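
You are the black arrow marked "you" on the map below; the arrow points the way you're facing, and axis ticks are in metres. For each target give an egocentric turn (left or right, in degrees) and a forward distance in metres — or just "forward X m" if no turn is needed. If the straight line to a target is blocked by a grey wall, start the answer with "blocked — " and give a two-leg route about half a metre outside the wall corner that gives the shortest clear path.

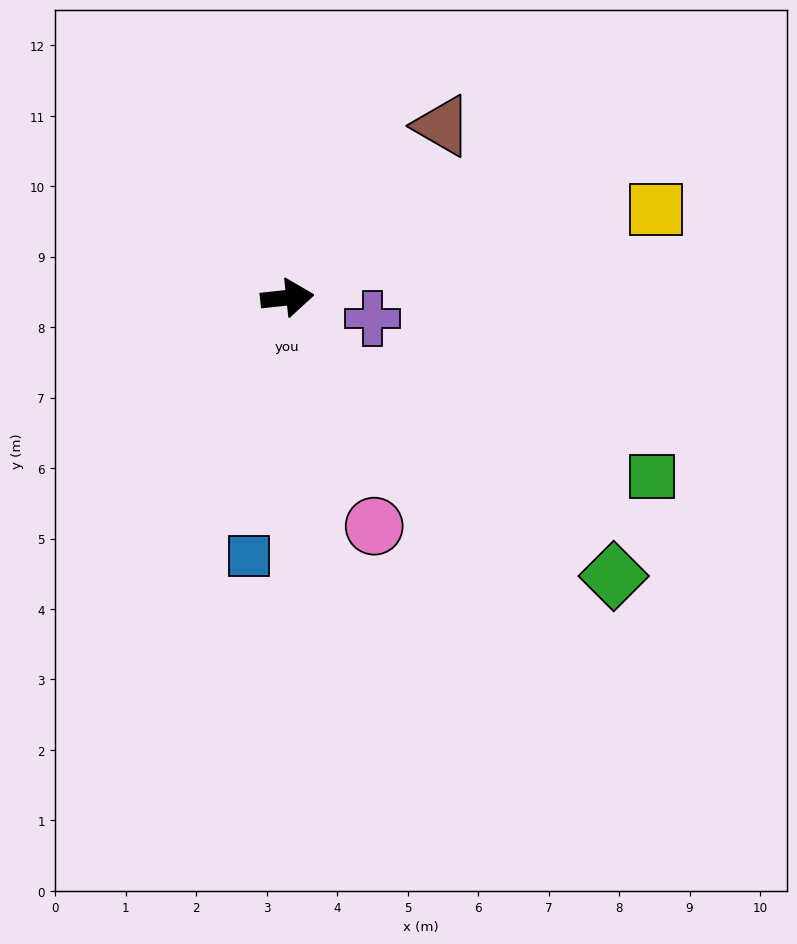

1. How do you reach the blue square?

turn right 105°, forward 3.7 m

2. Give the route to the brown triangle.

turn left 42°, forward 3.3 m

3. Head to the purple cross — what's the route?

turn right 20°, forward 1.2 m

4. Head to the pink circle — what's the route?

turn right 75°, forward 3.5 m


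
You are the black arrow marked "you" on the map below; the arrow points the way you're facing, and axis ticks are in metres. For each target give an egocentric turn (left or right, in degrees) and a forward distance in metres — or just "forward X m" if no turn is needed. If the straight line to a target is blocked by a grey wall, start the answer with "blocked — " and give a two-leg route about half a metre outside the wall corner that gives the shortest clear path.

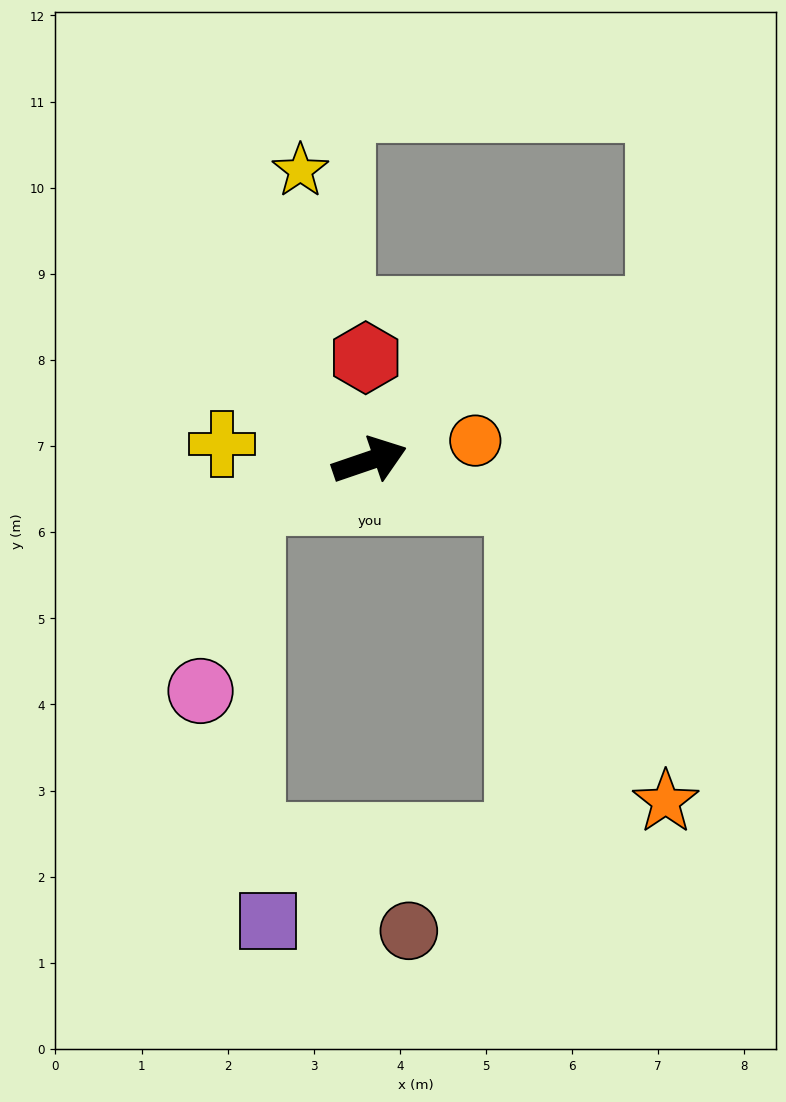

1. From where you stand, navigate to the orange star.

blocked — turn right 33°, forward 1.8 m, then turn right 50°, forward 3.9 m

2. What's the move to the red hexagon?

turn left 73°, forward 1.2 m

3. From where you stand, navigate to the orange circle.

turn right 8°, forward 1.2 m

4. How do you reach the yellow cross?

turn left 155°, forward 1.7 m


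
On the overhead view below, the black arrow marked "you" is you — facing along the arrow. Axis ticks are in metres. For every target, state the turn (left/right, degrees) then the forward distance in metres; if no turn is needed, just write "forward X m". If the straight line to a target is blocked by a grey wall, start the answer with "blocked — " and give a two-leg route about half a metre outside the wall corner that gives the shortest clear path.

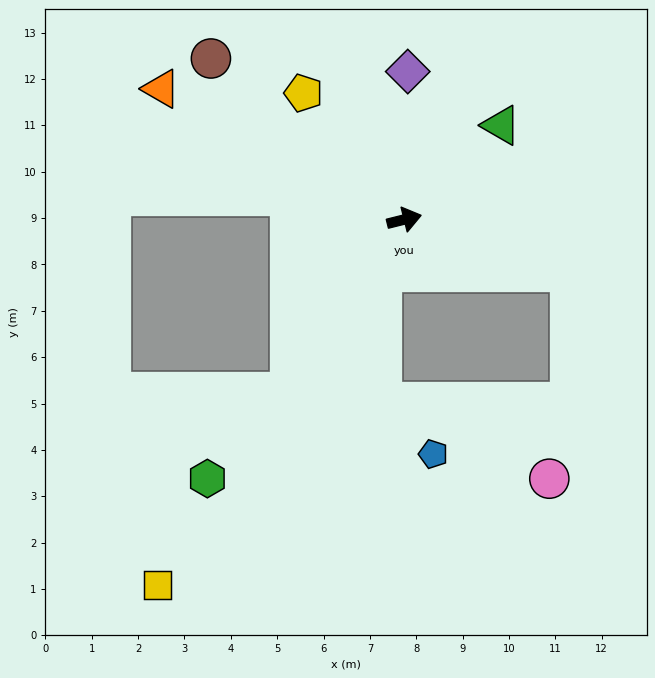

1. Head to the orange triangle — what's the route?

turn left 138°, forward 6.0 m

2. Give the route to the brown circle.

turn left 126°, forward 5.4 m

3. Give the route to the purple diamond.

turn left 75°, forward 3.2 m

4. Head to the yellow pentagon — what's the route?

turn left 115°, forward 3.5 m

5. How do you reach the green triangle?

turn left 30°, forward 2.9 m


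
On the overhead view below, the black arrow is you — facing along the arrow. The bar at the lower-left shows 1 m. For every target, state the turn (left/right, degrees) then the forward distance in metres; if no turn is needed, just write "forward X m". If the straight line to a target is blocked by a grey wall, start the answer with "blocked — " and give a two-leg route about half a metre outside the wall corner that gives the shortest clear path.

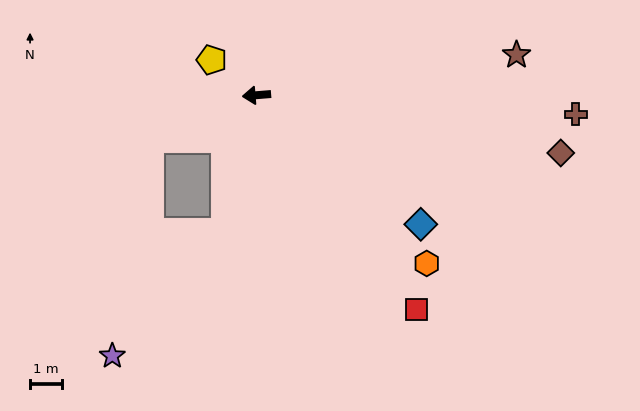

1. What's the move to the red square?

turn left 122°, forward 8.3 m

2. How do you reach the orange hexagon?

turn left 131°, forward 7.4 m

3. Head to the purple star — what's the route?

blocked — turn left 72°, forward 4.3 m, then turn right 29°, forward 5.2 m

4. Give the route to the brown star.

turn right 176°, forward 8.1 m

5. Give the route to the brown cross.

turn left 172°, forward 9.9 m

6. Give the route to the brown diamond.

turn left 165°, forward 9.6 m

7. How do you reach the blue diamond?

turn left 137°, forward 6.5 m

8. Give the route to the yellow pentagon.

turn right 43°, forward 1.8 m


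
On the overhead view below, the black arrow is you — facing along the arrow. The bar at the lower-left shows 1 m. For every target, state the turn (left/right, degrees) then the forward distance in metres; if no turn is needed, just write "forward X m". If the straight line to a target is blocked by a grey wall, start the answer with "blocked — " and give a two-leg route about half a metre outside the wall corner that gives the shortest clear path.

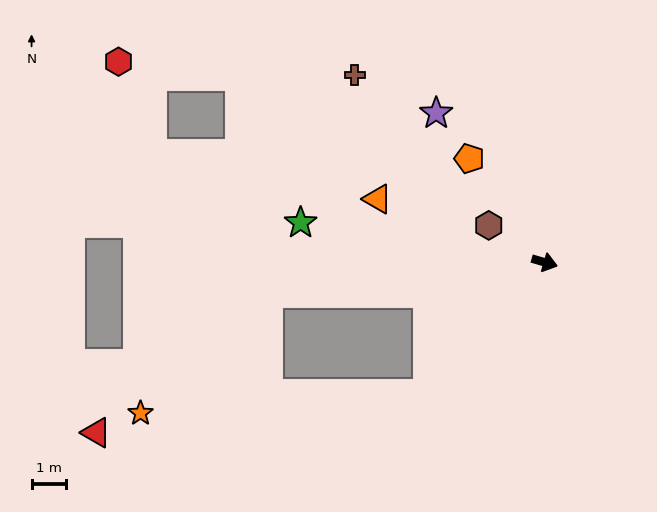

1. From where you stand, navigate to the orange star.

blocked — turn right 157°, forward 8.0 m, then turn left 36°, forward 5.0 m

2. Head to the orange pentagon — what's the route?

turn left 142°, forward 3.7 m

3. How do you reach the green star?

turn right 173°, forward 7.1 m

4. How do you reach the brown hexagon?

turn left 163°, forward 1.9 m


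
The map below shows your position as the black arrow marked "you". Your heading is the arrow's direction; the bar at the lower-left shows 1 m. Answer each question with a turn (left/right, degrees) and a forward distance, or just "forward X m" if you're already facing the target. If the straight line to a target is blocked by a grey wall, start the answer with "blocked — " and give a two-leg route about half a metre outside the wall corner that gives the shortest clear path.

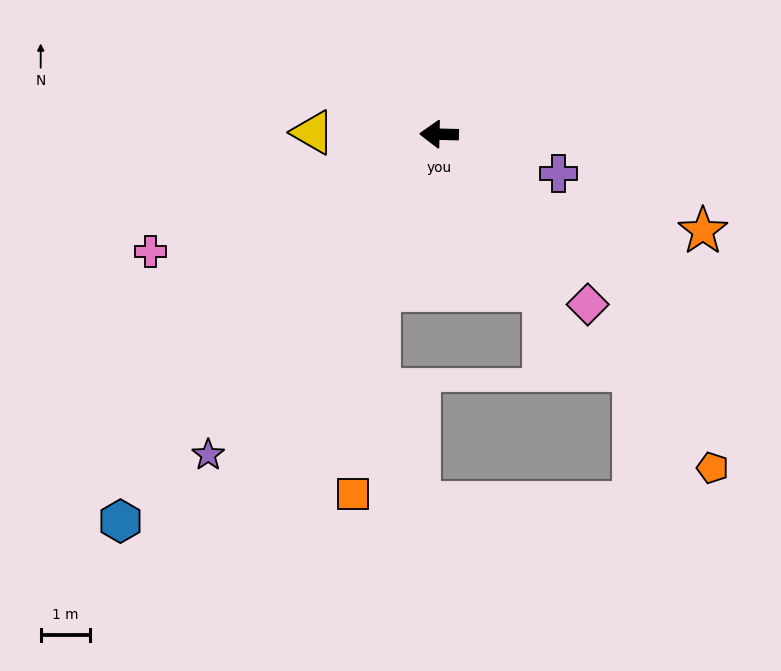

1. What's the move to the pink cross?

turn left 23°, forward 6.3 m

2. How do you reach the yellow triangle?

forward 2.5 m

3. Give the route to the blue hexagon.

turn left 52°, forward 10.1 m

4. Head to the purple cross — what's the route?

turn left 163°, forward 2.5 m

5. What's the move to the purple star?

turn left 56°, forward 8.0 m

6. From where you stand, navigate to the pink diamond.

turn left 132°, forward 4.6 m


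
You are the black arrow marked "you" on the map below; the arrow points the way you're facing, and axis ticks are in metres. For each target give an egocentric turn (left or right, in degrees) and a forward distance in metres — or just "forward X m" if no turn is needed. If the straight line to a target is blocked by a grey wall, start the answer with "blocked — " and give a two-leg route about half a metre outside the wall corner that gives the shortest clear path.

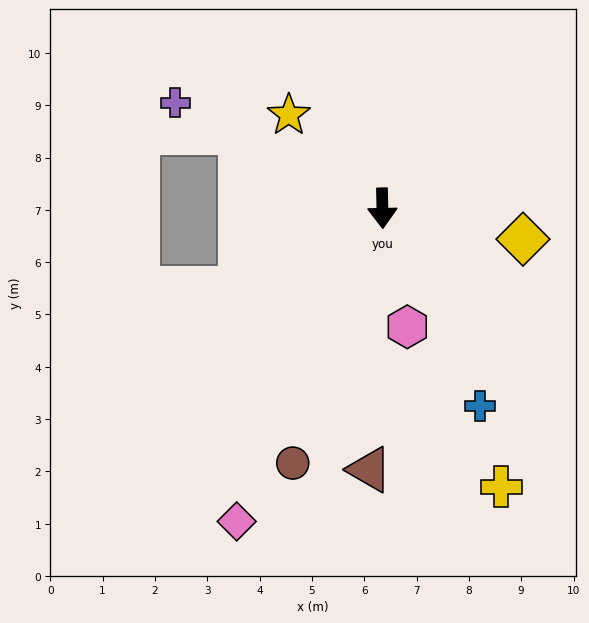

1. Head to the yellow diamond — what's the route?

turn left 76°, forward 2.8 m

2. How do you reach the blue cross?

turn left 25°, forward 4.2 m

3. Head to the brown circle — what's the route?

turn right 21°, forward 5.2 m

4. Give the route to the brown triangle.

turn right 4°, forward 5.0 m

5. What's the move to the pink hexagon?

turn left 11°, forward 2.3 m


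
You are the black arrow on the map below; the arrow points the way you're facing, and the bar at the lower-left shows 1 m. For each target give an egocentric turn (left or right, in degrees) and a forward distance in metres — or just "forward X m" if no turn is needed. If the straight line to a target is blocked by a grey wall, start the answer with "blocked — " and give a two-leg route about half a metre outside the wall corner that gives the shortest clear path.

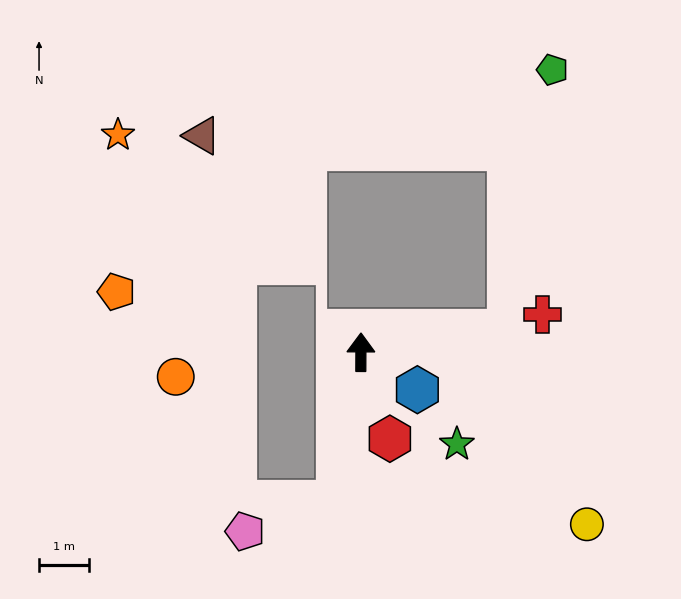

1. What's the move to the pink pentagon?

blocked — turn left 171°, forward 3.0 m, then turn right 63°, forward 2.0 m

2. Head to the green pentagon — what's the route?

blocked — turn right 81°, forward 3.0 m, then turn left 72°, forward 5.3 m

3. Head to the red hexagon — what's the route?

turn right 161°, forward 1.8 m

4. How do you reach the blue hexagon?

turn right 123°, forward 1.4 m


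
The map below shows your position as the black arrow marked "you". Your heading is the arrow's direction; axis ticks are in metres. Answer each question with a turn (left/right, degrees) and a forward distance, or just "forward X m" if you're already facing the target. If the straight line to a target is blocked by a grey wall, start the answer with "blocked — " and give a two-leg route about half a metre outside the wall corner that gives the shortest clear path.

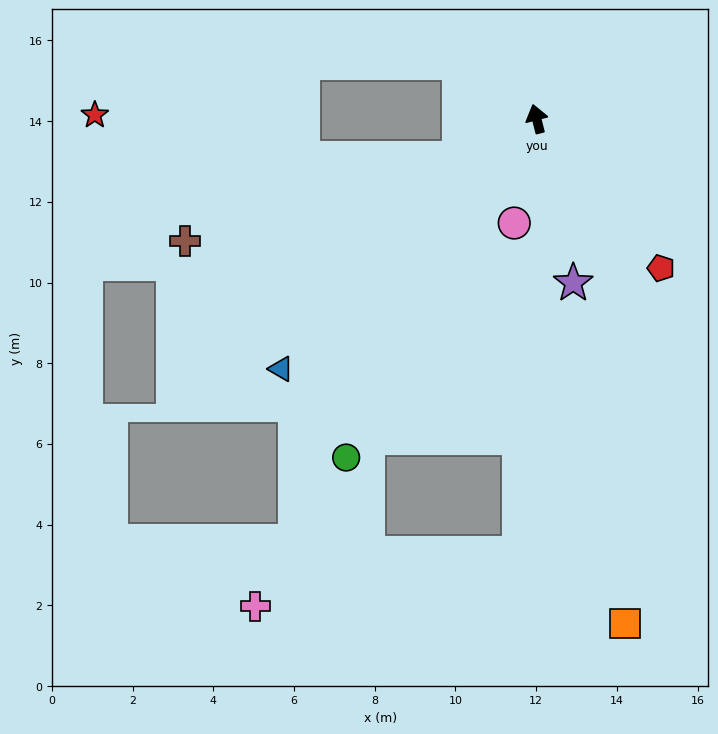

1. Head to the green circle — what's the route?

turn left 136°, forward 9.6 m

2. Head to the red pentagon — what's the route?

turn right 155°, forward 4.8 m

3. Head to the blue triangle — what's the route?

turn left 120°, forward 8.9 m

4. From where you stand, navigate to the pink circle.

turn left 153°, forward 2.6 m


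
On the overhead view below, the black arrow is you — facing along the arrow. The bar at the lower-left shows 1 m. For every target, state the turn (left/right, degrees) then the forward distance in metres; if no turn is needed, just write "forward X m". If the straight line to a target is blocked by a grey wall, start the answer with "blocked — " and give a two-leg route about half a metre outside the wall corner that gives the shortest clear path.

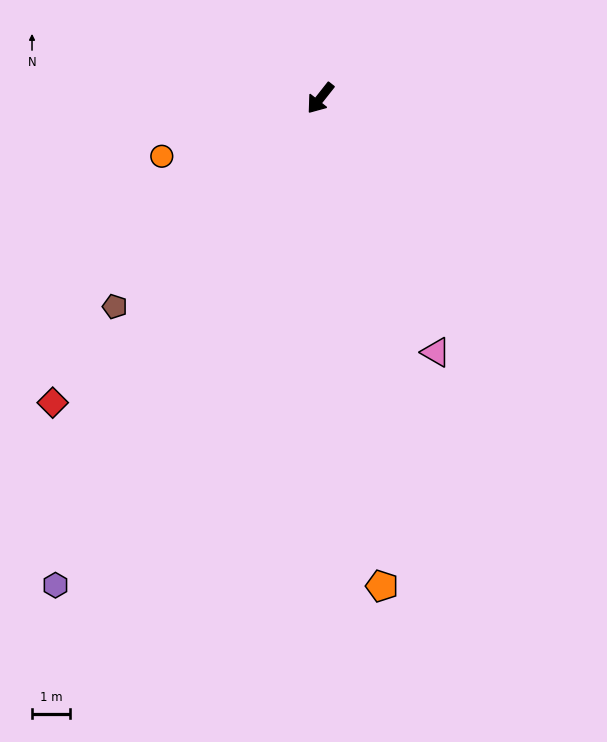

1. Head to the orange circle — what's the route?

turn right 32°, forward 4.5 m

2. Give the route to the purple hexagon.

turn left 10°, forward 14.6 m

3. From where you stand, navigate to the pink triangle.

turn left 63°, forward 7.4 m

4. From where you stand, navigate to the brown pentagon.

turn right 6°, forward 7.7 m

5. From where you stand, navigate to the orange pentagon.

turn left 45°, forward 13.0 m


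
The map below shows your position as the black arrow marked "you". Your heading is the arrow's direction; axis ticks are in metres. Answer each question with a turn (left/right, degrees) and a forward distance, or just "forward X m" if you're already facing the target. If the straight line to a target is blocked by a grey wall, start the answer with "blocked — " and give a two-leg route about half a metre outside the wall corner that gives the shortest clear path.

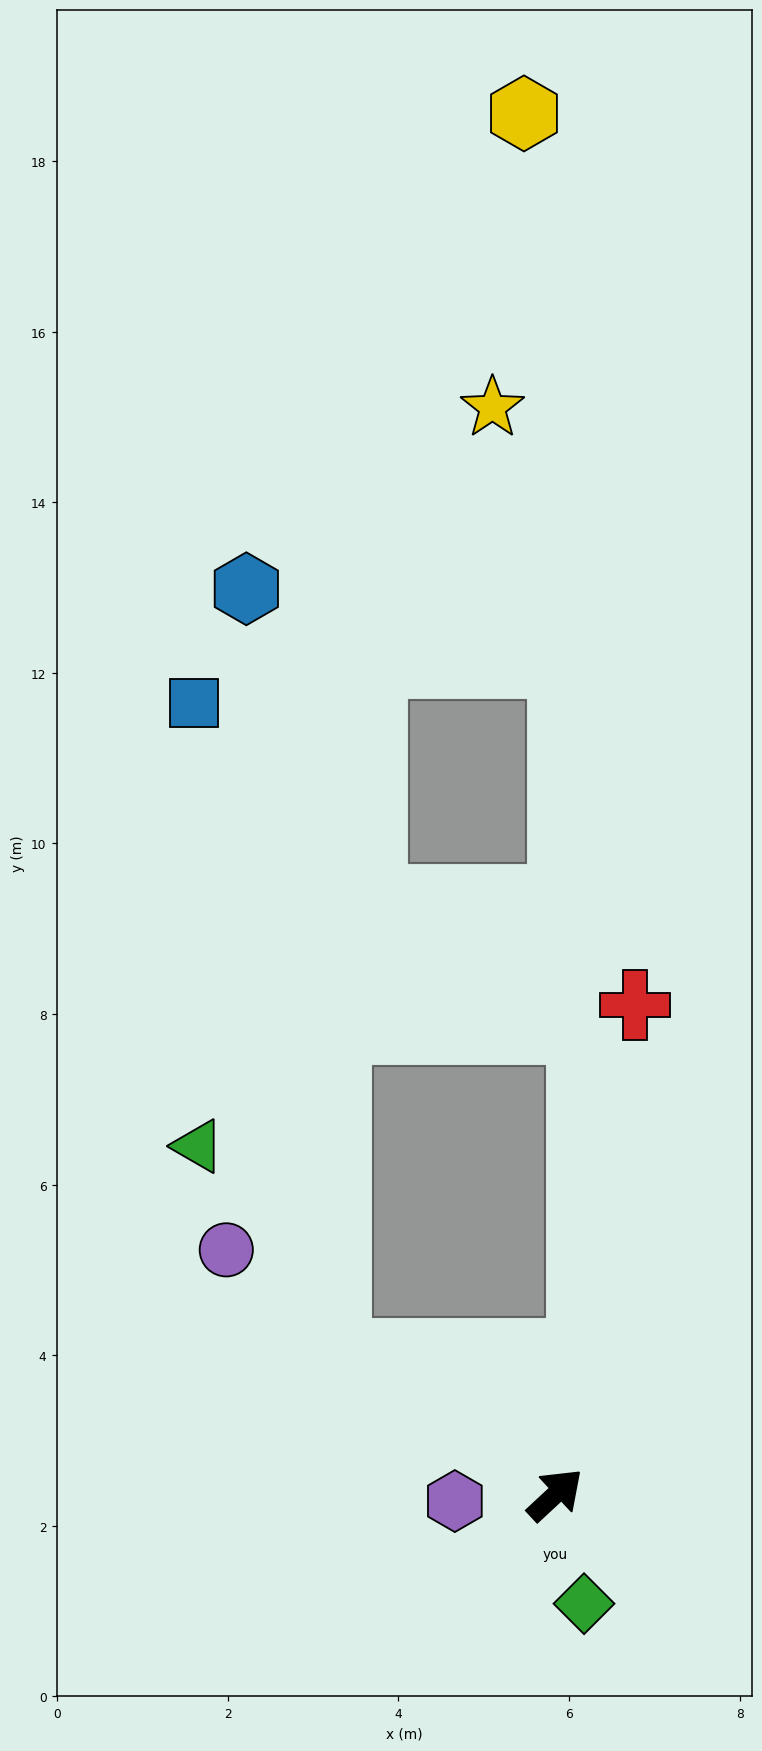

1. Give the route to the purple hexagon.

turn left 141°, forward 1.2 m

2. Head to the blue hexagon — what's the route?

blocked — turn left 105°, forward 3.1 m, then turn right 51°, forward 9.0 m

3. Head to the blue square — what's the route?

blocked — turn left 105°, forward 3.1 m, then turn right 46°, forward 7.8 m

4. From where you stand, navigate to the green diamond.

turn right 118°, forward 1.3 m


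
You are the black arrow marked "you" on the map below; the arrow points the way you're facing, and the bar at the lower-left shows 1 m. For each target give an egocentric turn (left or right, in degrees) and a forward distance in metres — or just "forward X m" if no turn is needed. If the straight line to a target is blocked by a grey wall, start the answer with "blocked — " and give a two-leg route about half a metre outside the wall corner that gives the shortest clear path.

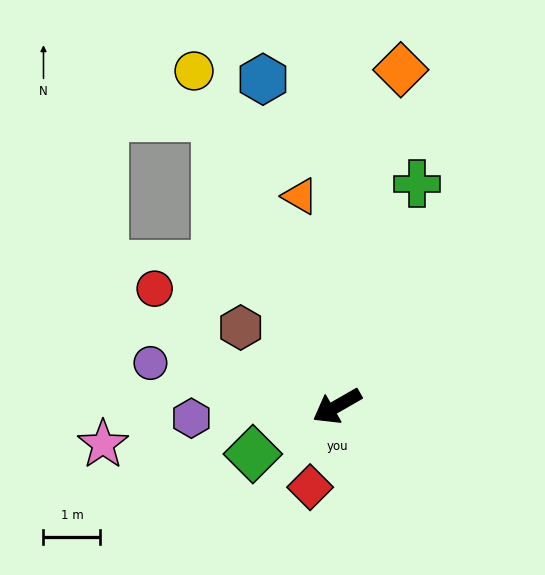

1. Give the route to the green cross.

turn right 140°, forward 4.2 m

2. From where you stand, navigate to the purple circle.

turn right 43°, forward 3.4 m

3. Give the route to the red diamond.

turn left 42°, forward 1.5 m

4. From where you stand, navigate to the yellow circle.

turn right 97°, forward 6.4 m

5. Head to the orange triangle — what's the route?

turn right 110°, forward 3.7 m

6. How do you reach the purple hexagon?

turn right 25°, forward 2.6 m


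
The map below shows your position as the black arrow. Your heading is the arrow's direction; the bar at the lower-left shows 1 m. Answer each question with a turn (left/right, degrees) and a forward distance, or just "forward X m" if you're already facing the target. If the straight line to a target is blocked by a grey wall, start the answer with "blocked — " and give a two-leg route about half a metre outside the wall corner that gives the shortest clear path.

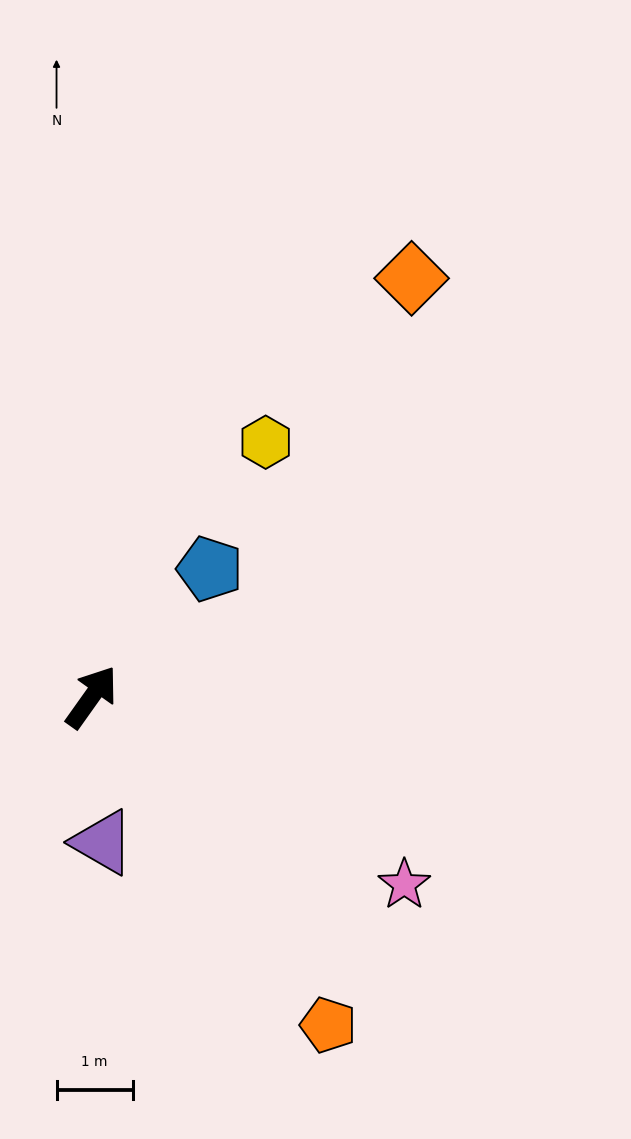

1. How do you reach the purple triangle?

turn right 140°, forward 1.9 m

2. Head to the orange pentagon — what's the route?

turn right 109°, forward 5.3 m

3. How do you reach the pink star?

turn right 86°, forward 4.8 m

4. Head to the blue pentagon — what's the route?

turn right 7°, forward 2.3 m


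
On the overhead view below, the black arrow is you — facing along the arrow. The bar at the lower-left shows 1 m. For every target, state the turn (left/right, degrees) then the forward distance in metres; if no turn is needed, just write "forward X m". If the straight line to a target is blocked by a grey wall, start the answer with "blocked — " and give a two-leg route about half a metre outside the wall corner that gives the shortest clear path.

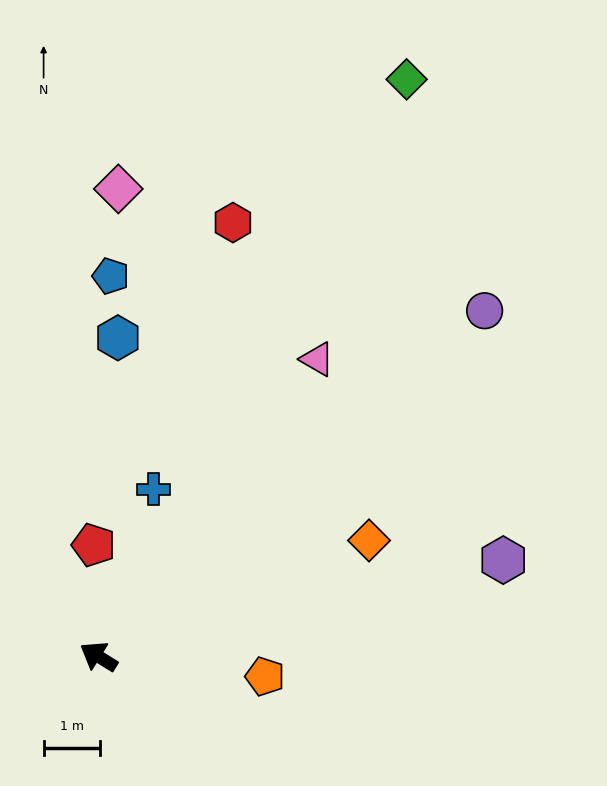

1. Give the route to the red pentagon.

turn right 56°, forward 2.0 m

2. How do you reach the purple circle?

turn right 106°, forward 9.3 m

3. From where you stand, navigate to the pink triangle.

turn right 95°, forward 6.6 m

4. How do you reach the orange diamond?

turn right 125°, forward 5.3 m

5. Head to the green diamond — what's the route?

turn right 86°, forward 11.7 m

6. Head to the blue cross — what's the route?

turn right 76°, forward 3.1 m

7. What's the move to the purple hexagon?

turn right 135°, forward 7.4 m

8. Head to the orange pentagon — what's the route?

turn right 155°, forward 3.0 m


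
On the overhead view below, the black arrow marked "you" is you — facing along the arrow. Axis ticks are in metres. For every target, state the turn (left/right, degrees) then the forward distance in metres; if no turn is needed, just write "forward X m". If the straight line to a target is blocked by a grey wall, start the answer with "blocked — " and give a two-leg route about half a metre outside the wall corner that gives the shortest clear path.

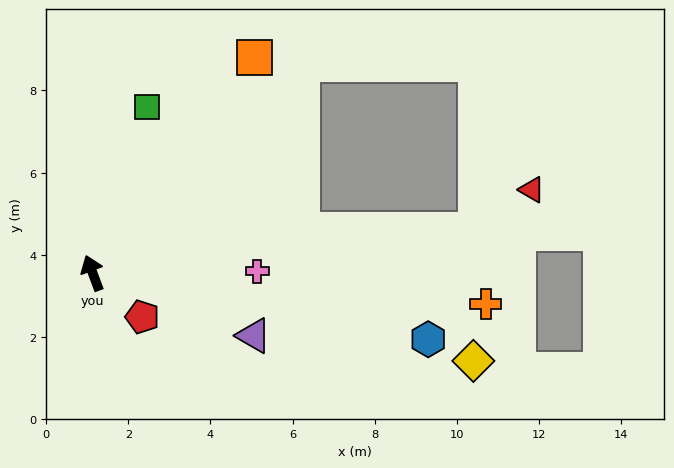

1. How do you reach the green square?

turn right 39°, forward 4.3 m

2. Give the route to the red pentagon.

turn right 152°, forward 1.6 m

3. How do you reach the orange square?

turn right 57°, forward 6.6 m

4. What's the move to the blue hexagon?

turn right 122°, forward 8.3 m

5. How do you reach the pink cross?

turn right 110°, forward 4.0 m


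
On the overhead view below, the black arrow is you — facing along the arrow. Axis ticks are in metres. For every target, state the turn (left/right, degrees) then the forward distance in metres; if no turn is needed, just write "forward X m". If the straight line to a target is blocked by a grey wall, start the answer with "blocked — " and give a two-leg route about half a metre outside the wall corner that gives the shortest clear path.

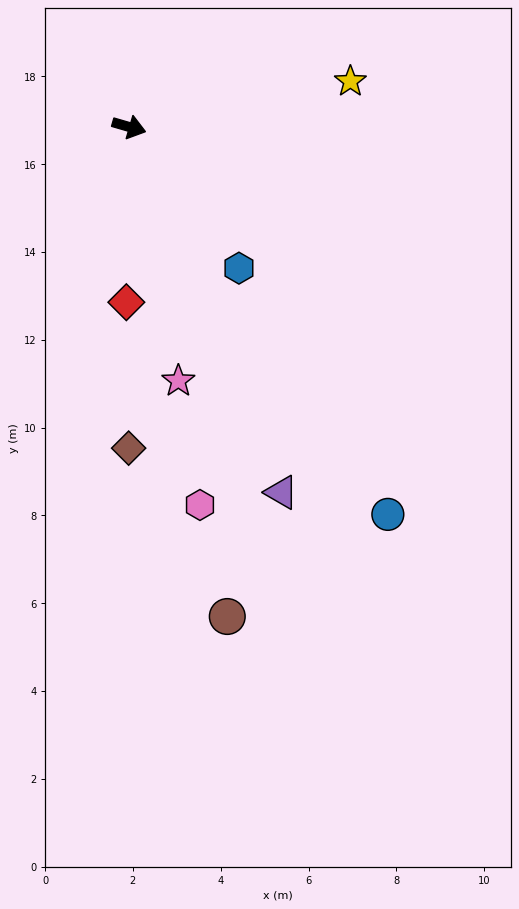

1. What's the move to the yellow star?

turn left 28°, forward 5.1 m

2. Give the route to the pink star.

turn right 63°, forward 5.9 m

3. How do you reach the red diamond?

turn right 75°, forward 4.0 m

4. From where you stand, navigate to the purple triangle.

turn right 51°, forward 9.0 m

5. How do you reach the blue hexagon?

turn right 36°, forward 4.1 m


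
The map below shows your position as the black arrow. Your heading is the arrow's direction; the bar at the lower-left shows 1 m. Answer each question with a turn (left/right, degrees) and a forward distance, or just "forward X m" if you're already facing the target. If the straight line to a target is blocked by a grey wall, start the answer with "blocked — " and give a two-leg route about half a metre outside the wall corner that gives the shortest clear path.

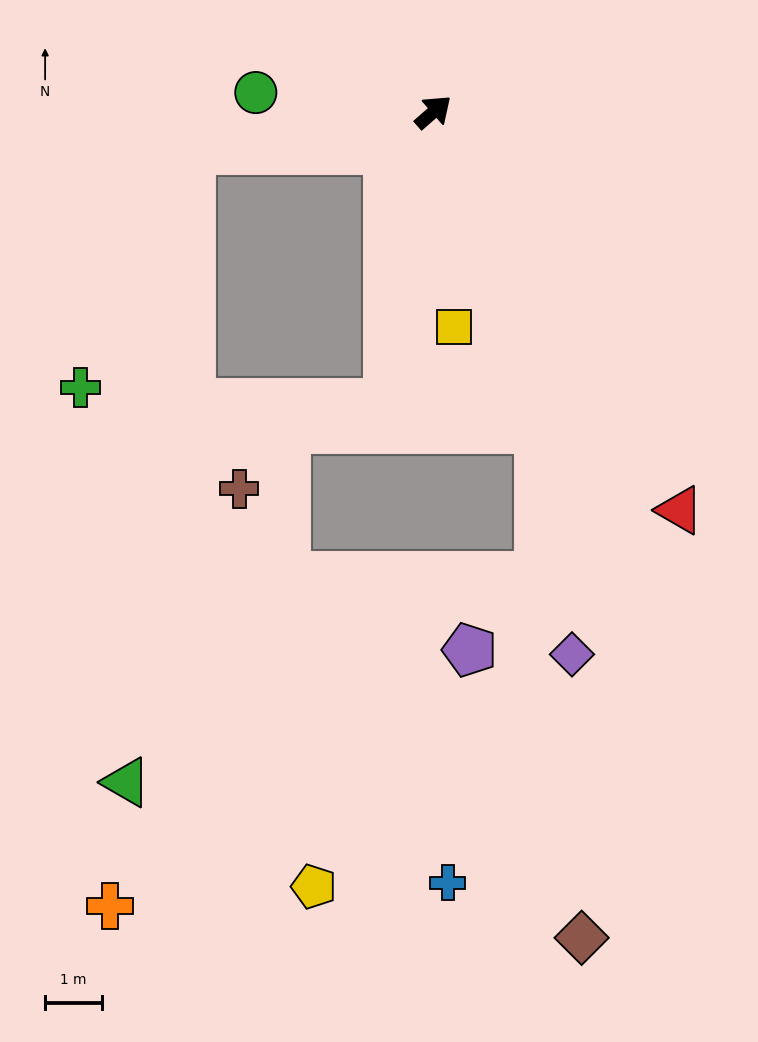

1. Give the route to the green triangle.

blocked — turn left 148°, forward 4.3 m, then turn left 75°, forward 11.1 m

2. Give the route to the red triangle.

turn right 99°, forward 8.2 m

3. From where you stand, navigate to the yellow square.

turn right 126°, forward 3.8 m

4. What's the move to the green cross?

blocked — turn left 148°, forward 4.3 m, then turn left 56°, forward 4.6 m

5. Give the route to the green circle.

turn left 133°, forward 3.1 m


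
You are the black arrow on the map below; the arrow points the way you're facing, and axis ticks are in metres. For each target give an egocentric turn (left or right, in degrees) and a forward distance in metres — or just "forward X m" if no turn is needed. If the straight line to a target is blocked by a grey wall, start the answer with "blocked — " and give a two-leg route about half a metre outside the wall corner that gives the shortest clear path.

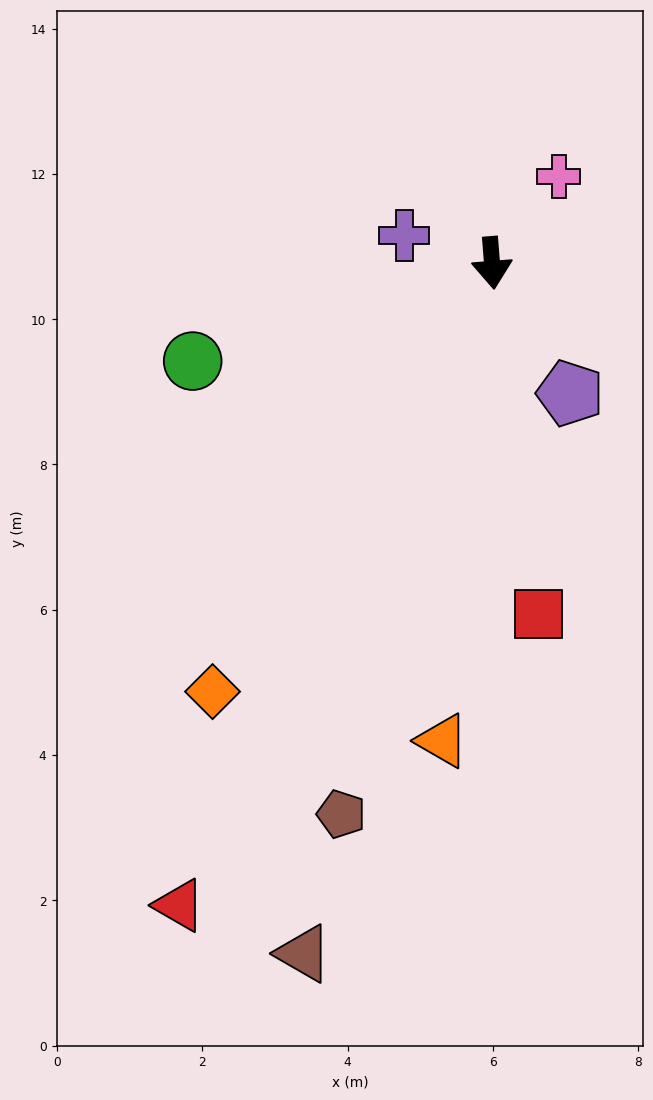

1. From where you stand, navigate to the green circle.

turn right 76°, forward 4.3 m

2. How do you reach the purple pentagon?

turn left 26°, forward 2.1 m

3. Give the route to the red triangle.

turn right 30°, forward 9.8 m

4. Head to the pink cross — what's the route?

turn left 138°, forward 1.5 m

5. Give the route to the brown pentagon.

turn right 20°, forward 7.9 m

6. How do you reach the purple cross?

turn right 112°, forward 1.3 m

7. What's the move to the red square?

turn left 3°, forward 4.9 m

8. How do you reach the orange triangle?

turn right 10°, forward 6.6 m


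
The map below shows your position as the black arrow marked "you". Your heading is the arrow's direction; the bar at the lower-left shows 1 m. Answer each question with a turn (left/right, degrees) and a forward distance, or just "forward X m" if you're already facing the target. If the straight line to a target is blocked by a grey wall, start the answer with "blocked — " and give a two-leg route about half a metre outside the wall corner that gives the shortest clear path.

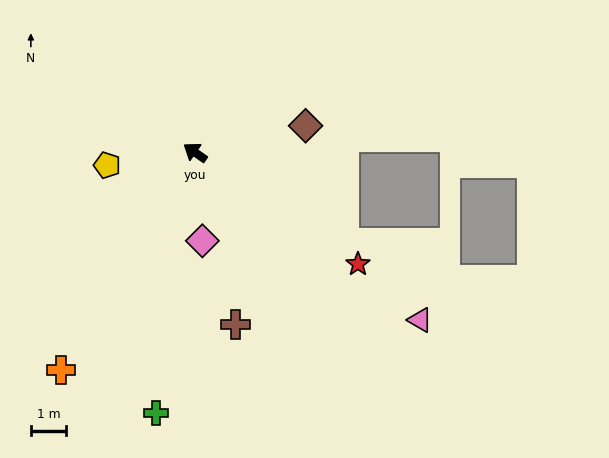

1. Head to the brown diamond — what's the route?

turn right 131°, forward 3.2 m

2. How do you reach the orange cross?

turn left 93°, forward 7.3 m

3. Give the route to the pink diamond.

turn left 130°, forward 2.5 m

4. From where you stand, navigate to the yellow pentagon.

turn left 43°, forward 2.5 m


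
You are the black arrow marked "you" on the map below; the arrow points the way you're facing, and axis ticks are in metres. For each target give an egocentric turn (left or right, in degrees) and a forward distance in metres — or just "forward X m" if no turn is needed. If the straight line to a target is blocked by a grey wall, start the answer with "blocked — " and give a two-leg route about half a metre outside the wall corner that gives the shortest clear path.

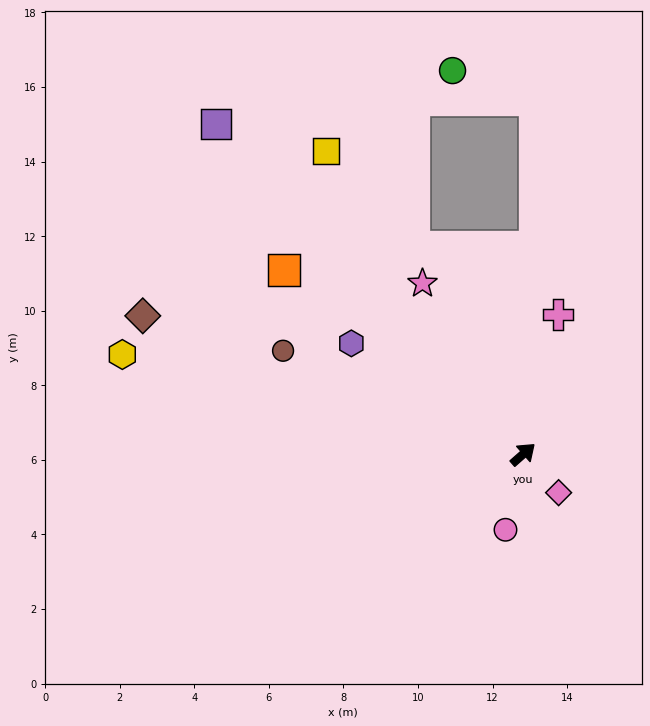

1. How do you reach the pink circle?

turn right 144°, forward 2.1 m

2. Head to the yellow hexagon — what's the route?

turn left 125°, forward 11.1 m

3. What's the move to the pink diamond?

turn right 89°, forward 1.4 m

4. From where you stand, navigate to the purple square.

turn left 92°, forward 12.1 m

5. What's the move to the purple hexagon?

turn left 106°, forward 5.5 m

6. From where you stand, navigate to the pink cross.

turn left 35°, forward 3.9 m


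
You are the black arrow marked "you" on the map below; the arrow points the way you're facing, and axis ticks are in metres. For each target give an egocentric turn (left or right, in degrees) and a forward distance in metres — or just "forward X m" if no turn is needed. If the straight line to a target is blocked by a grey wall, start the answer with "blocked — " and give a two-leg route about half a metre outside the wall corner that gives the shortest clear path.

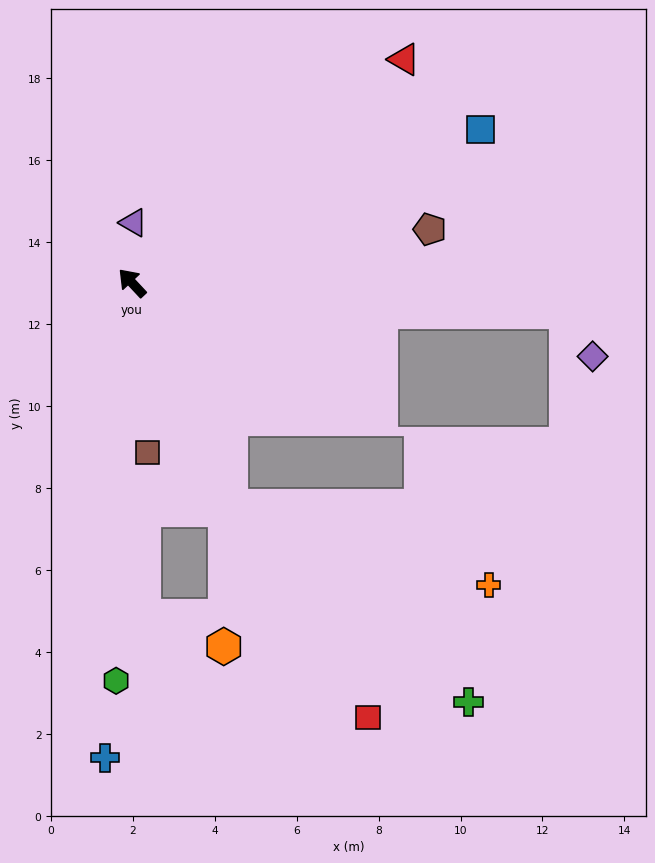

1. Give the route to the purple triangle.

turn right 44°, forward 1.5 m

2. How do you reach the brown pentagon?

turn right 123°, forward 7.4 m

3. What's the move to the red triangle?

turn right 94°, forward 8.6 m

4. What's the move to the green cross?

blocked — turn left 161°, forward 6.0 m, then turn left 27°, forward 7.5 m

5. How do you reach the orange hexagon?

blocked — turn left 159°, forward 6.0 m, then turn right 23°, forward 3.3 m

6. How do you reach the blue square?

turn right 109°, forward 9.3 m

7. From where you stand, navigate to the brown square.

turn left 142°, forward 4.2 m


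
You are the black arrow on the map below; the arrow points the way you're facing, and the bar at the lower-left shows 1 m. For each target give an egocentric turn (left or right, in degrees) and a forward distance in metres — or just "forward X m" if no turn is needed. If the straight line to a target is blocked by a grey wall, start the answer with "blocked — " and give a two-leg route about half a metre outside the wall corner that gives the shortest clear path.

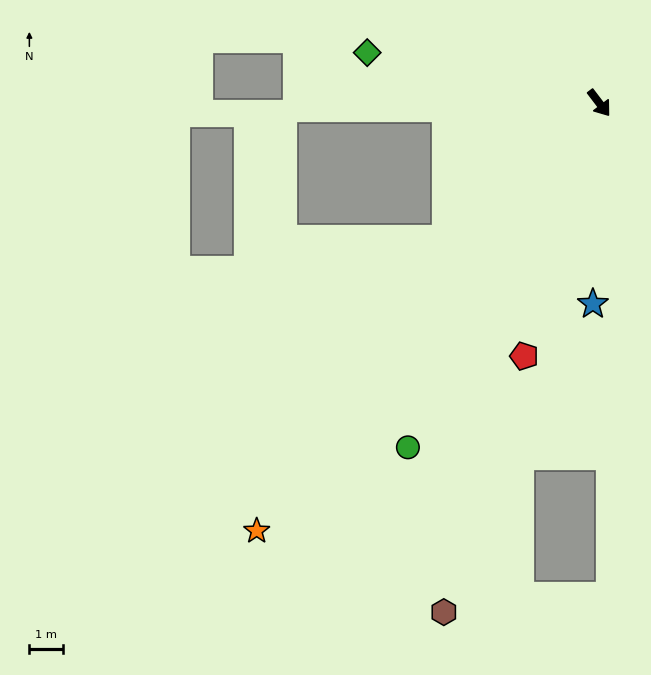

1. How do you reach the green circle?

turn right 66°, forward 11.7 m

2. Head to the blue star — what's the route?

turn right 39°, forward 6.0 m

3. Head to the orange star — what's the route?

turn right 76°, forward 16.3 m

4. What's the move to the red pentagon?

turn right 54°, forward 7.9 m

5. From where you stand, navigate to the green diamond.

turn right 140°, forward 7.1 m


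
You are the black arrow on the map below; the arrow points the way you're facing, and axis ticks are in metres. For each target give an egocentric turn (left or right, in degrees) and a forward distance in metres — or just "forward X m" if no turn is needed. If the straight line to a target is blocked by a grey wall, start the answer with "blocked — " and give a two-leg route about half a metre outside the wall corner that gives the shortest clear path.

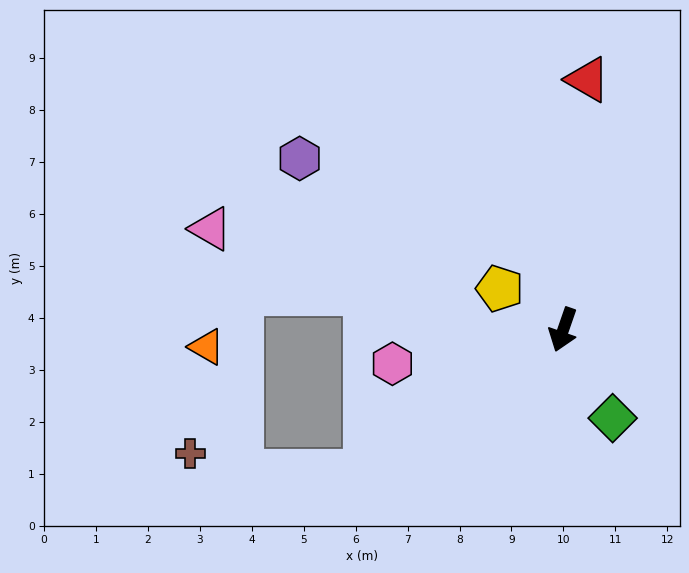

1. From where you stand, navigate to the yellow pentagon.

turn right 104°, forward 1.5 m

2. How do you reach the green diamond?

turn left 48°, forward 2.0 m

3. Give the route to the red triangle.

turn right 166°, forward 4.8 m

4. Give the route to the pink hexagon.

turn right 60°, forward 3.4 m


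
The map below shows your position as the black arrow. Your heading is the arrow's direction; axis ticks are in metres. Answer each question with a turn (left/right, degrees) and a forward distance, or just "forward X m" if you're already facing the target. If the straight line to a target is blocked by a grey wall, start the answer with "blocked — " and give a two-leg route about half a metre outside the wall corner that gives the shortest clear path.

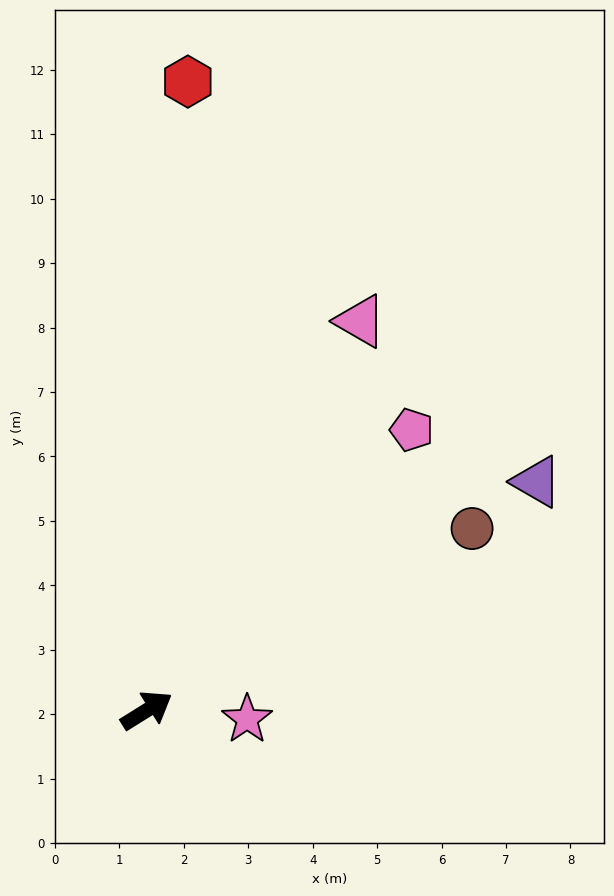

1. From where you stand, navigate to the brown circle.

turn right 3°, forward 5.8 m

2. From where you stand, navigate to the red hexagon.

turn left 54°, forward 9.8 m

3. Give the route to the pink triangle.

turn left 29°, forward 6.9 m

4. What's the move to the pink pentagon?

turn left 15°, forward 6.0 m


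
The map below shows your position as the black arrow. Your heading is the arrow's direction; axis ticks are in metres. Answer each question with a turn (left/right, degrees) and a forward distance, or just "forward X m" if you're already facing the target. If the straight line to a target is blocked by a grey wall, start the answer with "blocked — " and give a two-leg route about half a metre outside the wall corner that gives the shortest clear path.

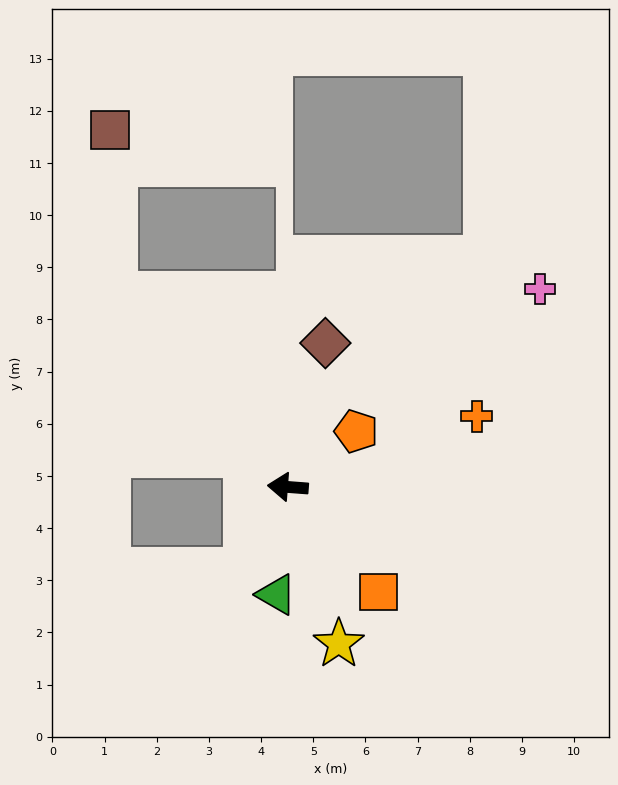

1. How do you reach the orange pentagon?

turn right 137°, forward 1.7 m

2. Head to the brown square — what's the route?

blocked — turn right 44°, forward 5.0 m, then turn right 40°, forward 3.1 m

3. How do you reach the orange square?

turn left 135°, forward 2.7 m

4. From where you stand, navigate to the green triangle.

turn left 88°, forward 2.1 m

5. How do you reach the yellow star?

turn left 112°, forward 3.2 m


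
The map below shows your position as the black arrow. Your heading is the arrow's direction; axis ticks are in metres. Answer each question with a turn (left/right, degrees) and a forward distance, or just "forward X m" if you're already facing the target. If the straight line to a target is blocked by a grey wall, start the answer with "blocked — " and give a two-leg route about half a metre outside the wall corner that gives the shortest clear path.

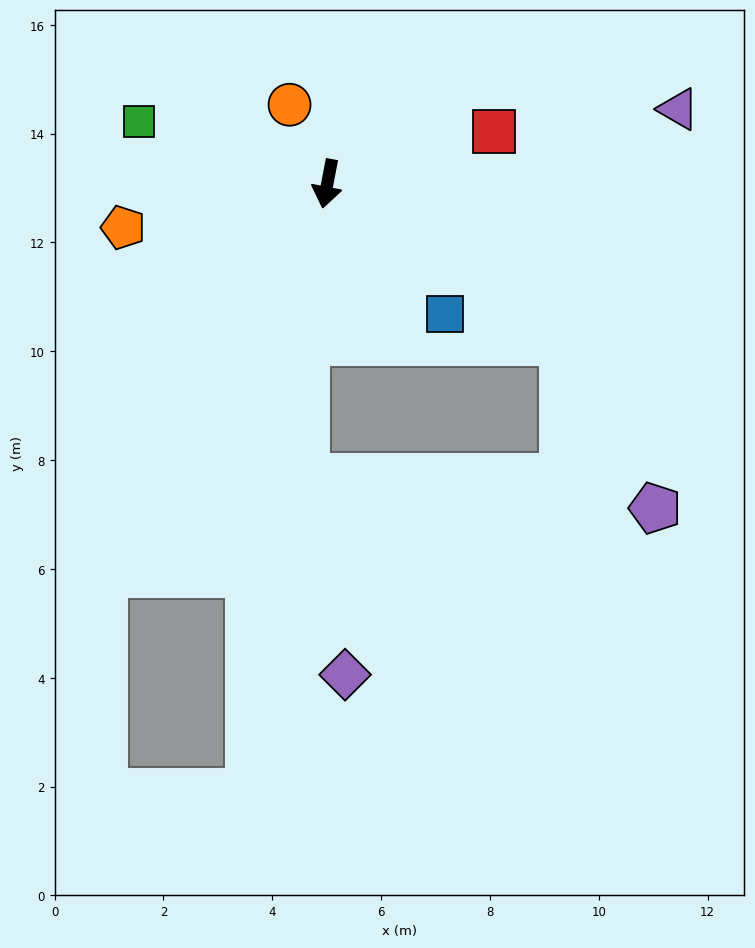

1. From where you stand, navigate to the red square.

turn left 118°, forward 3.2 m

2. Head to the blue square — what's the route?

turn left 53°, forward 3.2 m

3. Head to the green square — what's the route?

turn right 97°, forward 3.6 m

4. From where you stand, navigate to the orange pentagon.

turn right 67°, forward 3.8 m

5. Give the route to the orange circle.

turn right 144°, forward 1.6 m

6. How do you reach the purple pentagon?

blocked — turn left 67°, forward 5.2 m, then turn right 27°, forward 3.5 m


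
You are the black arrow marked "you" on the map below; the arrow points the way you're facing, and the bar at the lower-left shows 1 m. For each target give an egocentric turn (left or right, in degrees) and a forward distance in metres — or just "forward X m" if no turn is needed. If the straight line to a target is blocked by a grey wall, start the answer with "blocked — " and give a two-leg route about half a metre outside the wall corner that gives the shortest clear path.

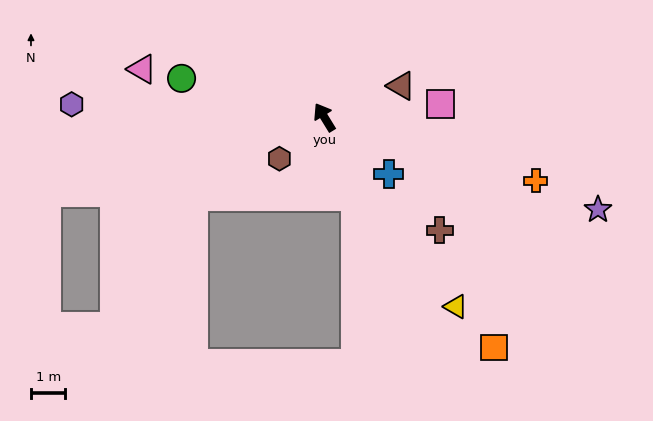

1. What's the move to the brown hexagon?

turn left 101°, forward 1.8 m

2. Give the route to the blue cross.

turn right 163°, forward 2.5 m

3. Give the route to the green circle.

turn left 43°, forward 4.3 m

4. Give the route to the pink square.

turn right 115°, forward 3.4 m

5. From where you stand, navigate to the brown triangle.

turn right 99°, forward 2.4 m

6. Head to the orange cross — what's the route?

turn right 138°, forward 6.4 m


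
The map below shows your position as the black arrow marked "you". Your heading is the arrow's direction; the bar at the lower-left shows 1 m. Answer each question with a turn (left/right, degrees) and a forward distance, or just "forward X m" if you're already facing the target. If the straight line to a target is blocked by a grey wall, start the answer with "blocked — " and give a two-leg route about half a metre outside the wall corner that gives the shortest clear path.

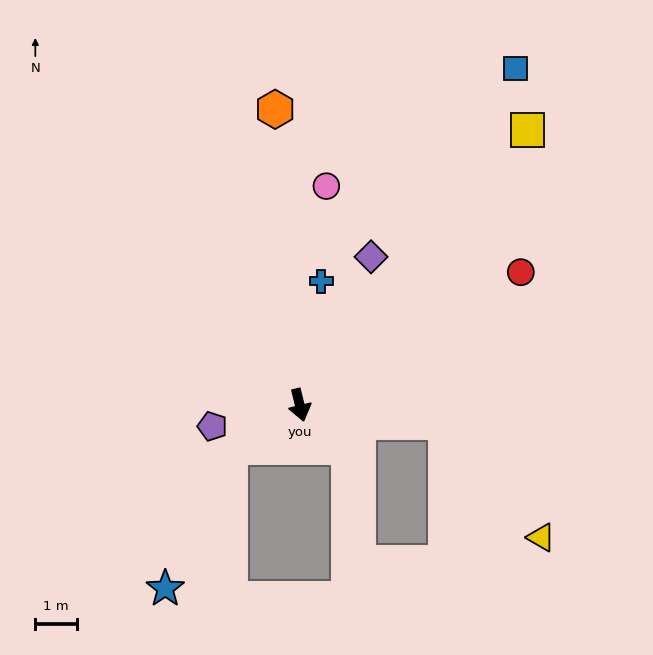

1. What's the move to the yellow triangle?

blocked — turn left 70°, forward 3.6 m, then turn right 44°, forward 3.6 m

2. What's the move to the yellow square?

turn left 127°, forward 8.7 m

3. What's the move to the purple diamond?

turn left 141°, forward 4.0 m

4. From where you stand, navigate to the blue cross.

turn left 156°, forward 3.0 m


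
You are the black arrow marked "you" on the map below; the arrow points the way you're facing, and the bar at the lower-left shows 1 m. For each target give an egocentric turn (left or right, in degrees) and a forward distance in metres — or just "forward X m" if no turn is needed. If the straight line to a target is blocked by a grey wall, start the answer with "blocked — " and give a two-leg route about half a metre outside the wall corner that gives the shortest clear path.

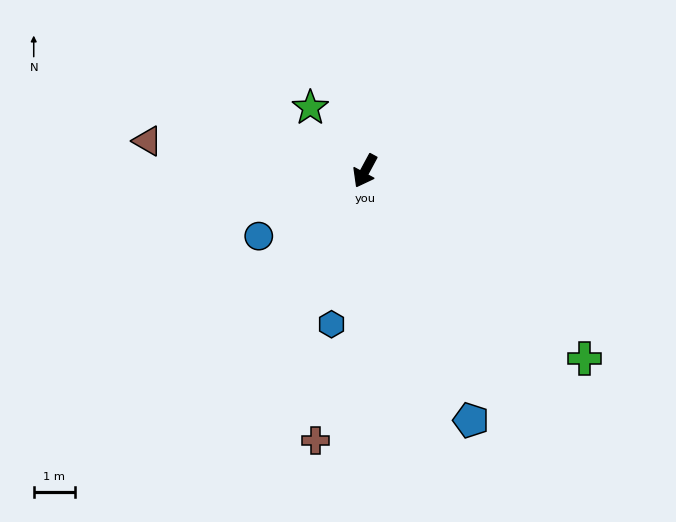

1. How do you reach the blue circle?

turn right 30°, forward 3.0 m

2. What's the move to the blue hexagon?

turn left 16°, forward 3.8 m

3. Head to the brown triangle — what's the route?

turn right 69°, forward 5.4 m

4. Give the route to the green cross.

turn left 78°, forward 7.1 m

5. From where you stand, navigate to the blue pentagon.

turn left 51°, forward 6.6 m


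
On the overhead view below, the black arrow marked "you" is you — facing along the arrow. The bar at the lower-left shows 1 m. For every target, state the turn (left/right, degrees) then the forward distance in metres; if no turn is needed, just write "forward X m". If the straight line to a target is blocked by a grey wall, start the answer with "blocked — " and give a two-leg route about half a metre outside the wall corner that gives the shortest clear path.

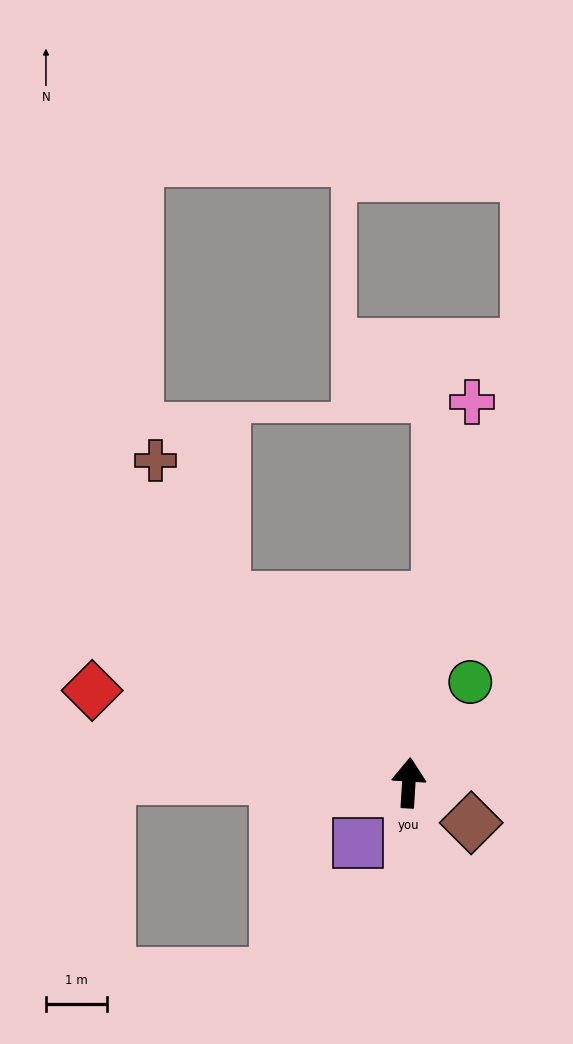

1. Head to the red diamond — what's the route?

turn left 77°, forward 5.4 m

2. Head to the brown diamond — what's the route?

turn right 119°, forward 1.2 m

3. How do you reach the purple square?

turn left 143°, forward 1.3 m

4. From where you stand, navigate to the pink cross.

turn right 6°, forward 6.3 m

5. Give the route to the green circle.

turn right 28°, forward 1.9 m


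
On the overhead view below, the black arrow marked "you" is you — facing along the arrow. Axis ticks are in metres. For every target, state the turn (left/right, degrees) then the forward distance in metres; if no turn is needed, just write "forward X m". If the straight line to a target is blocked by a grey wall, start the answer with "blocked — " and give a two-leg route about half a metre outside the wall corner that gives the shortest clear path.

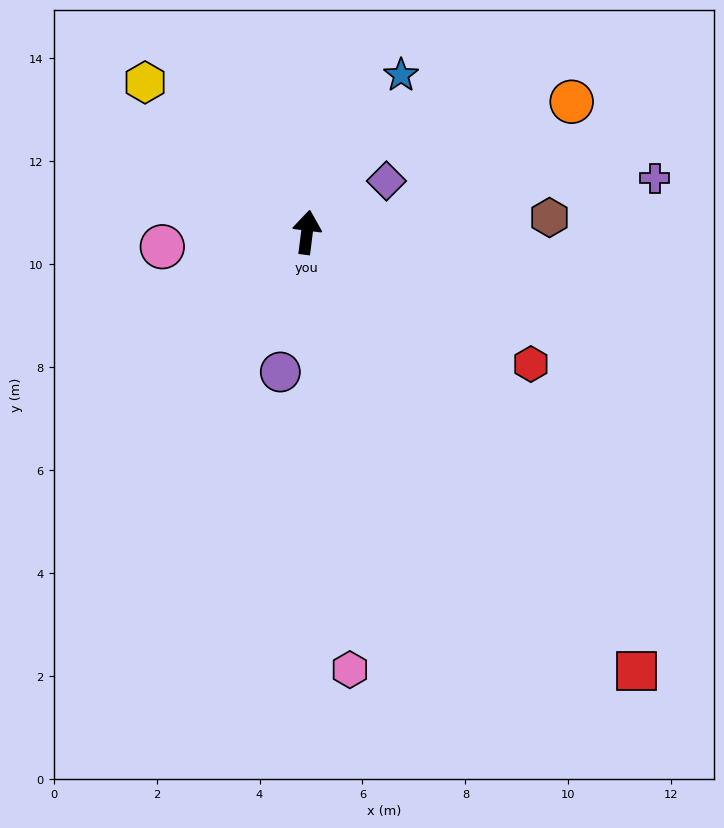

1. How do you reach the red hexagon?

turn right 113°, forward 5.0 m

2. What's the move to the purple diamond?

turn right 50°, forward 1.8 m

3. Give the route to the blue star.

turn right 24°, forward 3.6 m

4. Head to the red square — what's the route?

turn right 136°, forward 10.7 m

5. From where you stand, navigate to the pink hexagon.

turn right 167°, forward 8.5 m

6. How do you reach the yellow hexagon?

turn left 54°, forward 4.3 m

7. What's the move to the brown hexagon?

turn right 79°, forward 4.7 m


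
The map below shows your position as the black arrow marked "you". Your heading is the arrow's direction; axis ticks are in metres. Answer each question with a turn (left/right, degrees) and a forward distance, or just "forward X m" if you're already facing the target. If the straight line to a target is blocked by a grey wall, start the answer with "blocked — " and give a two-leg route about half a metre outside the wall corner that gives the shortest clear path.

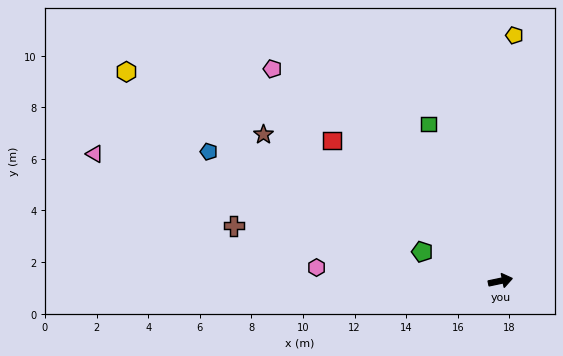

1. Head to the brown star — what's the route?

turn left 136°, forward 10.8 m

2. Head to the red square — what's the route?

turn left 128°, forward 8.5 m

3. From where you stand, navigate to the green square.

turn left 103°, forward 6.7 m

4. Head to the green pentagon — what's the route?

turn left 148°, forward 3.2 m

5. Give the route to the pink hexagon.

turn left 164°, forward 7.1 m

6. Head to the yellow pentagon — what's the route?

turn left 75°, forward 9.5 m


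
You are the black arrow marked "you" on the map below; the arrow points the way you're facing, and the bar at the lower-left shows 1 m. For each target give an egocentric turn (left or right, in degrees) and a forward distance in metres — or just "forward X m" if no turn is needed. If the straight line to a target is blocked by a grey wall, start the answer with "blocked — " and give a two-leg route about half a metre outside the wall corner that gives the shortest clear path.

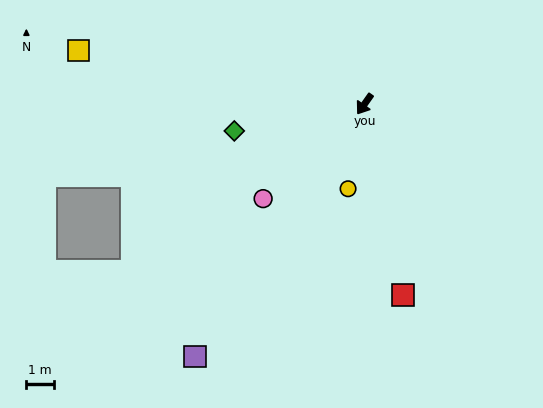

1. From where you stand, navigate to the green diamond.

turn right 43°, forward 4.8 m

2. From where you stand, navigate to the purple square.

forward 11.0 m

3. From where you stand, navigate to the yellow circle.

turn left 24°, forward 3.1 m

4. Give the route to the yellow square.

turn right 66°, forward 10.5 m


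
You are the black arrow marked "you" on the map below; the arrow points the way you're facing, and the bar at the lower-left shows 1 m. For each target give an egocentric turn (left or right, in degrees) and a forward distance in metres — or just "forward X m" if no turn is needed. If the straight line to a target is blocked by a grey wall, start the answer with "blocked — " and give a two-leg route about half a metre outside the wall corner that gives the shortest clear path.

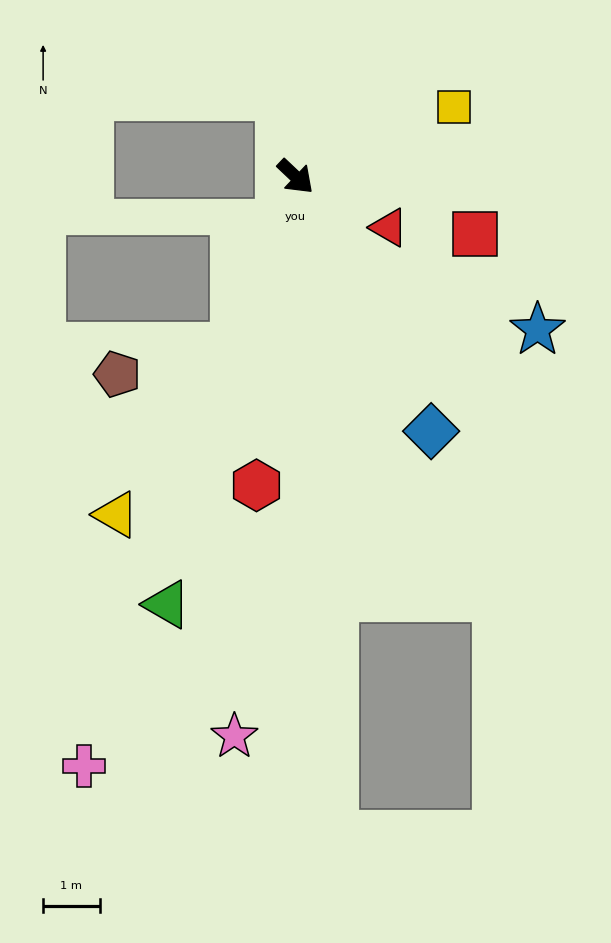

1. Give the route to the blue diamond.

turn right 19°, forward 5.1 m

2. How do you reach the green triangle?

turn right 63°, forward 7.9 m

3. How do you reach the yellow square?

turn left 67°, forward 3.1 m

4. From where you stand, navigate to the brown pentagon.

blocked — turn right 66°, forward 3.2 m, then turn right 57°, forward 2.1 m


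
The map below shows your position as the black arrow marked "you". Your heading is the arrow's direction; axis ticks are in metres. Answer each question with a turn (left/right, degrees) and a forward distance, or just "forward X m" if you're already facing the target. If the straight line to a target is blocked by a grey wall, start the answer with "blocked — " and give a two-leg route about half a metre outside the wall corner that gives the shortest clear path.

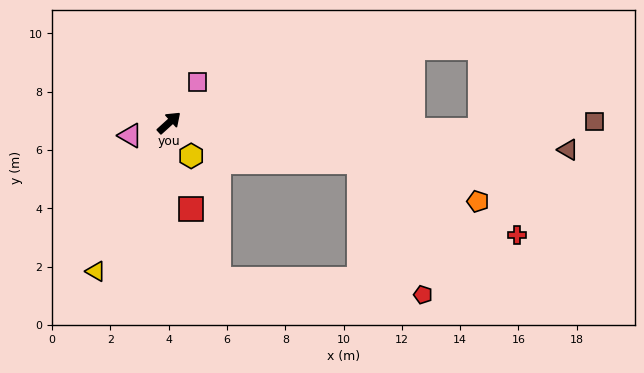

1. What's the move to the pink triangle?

turn left 156°, forward 1.4 m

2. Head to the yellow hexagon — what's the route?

turn right 99°, forward 1.4 m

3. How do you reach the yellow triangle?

turn right 158°, forward 5.7 m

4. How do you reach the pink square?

turn left 13°, forward 1.7 m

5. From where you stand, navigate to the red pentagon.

blocked — turn right 54°, forward 6.7 m, then turn right 53°, forward 5.1 m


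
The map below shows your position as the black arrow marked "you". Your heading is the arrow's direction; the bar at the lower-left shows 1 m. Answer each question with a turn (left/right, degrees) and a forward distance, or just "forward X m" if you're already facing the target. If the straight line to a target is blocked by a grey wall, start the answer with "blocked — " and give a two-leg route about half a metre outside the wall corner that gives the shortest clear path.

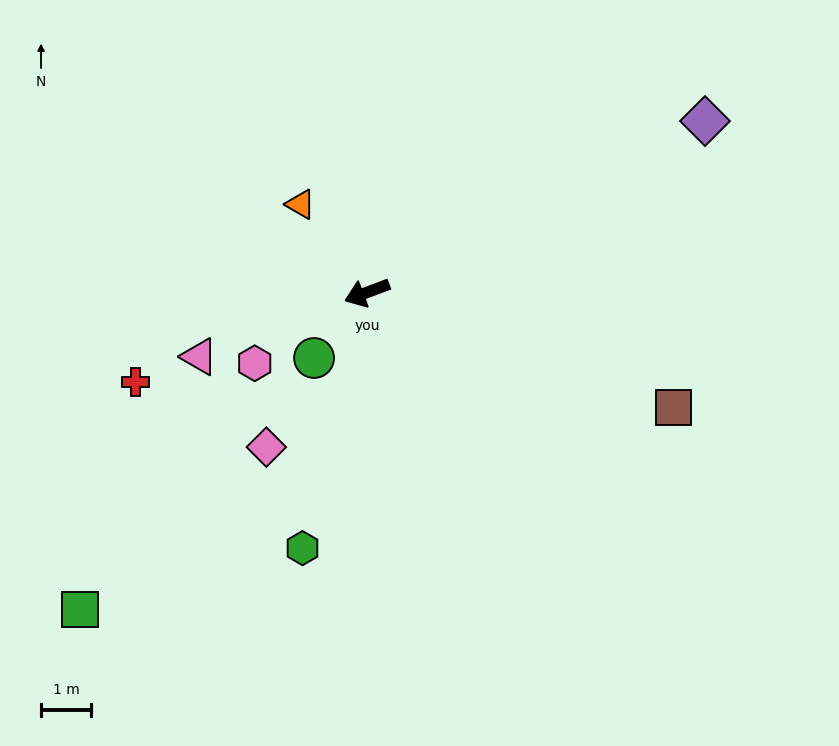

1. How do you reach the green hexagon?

turn left 55°, forward 5.3 m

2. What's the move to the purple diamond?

turn right 174°, forward 7.6 m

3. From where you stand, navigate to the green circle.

turn left 30°, forward 1.7 m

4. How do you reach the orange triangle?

turn right 74°, forward 2.2 m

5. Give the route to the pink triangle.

forward 3.6 m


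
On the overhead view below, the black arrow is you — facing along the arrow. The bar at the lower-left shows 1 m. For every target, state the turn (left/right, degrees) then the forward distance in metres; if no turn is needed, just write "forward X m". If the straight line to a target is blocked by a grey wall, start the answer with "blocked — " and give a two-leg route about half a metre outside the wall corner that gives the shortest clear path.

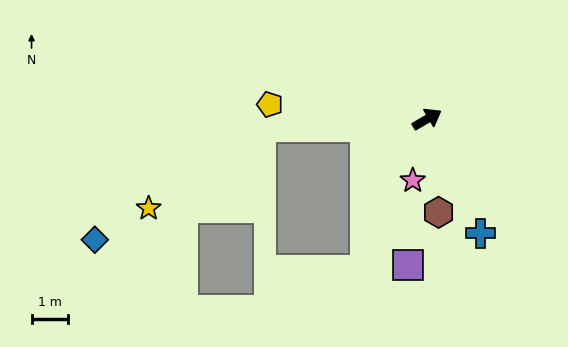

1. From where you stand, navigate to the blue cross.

turn right 95°, forward 3.5 m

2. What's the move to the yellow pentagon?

turn left 145°, forward 4.4 m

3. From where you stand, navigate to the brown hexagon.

turn right 113°, forward 2.6 m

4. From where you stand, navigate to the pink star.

turn right 133°, forward 1.8 m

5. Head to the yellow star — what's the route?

blocked — turn left 153°, forward 4.6 m, then turn left 33°, forward 3.8 m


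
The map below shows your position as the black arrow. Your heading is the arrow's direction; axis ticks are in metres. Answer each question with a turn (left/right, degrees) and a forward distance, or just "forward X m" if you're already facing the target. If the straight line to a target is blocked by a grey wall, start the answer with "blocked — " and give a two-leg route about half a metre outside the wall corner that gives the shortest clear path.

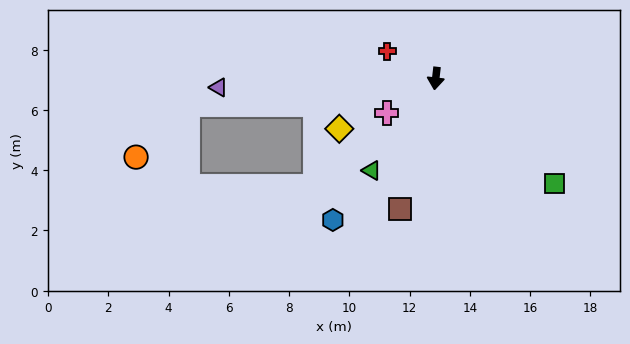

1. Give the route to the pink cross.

turn right 49°, forward 2.0 m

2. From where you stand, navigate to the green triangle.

turn right 28°, forward 3.7 m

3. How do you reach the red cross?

turn right 113°, forward 1.8 m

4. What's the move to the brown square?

turn right 9°, forward 4.5 m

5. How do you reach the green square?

turn left 55°, forward 5.2 m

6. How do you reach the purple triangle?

turn right 81°, forward 7.2 m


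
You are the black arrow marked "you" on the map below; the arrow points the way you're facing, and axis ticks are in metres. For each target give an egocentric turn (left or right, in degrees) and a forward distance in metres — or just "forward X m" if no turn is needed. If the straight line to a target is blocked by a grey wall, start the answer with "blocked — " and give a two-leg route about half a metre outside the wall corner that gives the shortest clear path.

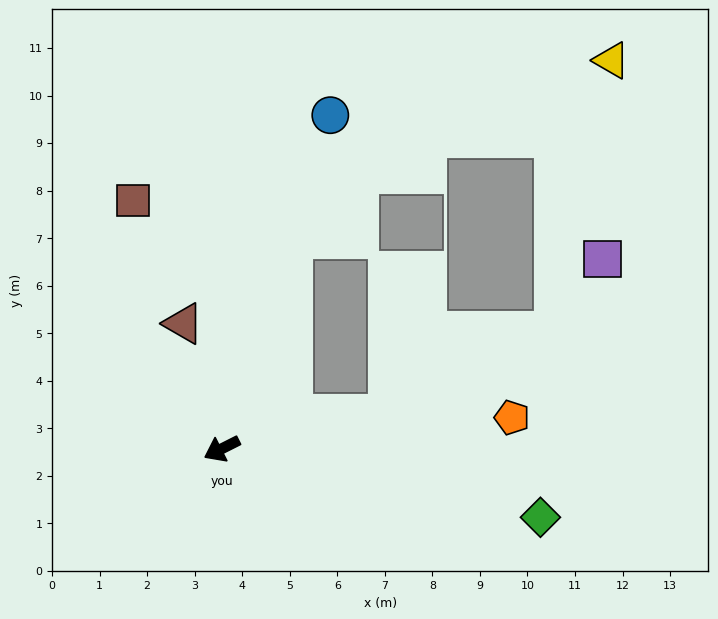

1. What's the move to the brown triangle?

turn right 100°, forward 2.8 m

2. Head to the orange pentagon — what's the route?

turn left 159°, forward 6.1 m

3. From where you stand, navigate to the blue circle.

turn right 135°, forward 7.4 m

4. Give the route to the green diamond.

turn left 141°, forward 6.9 m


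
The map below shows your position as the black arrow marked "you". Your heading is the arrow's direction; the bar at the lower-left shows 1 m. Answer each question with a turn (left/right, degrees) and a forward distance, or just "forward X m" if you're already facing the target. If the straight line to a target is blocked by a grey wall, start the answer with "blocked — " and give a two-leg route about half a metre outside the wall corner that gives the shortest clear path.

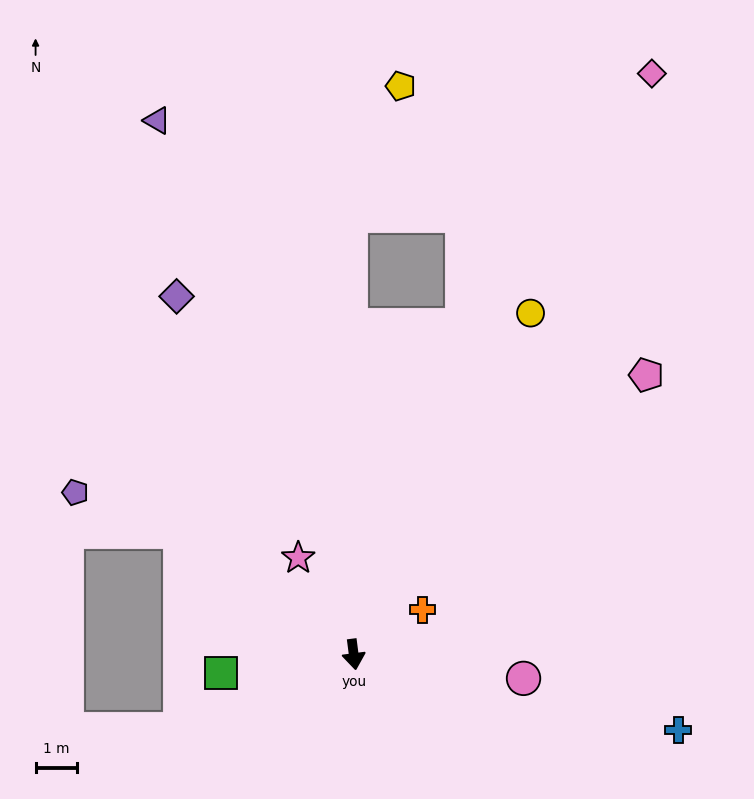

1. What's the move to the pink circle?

turn left 75°, forward 4.2 m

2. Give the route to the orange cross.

turn left 116°, forward 2.0 m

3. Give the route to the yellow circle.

turn left 145°, forward 9.4 m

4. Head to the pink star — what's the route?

turn right 157°, forward 2.7 m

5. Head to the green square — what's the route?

turn right 90°, forward 3.3 m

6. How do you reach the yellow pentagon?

blocked — turn left 173°, forward 10.7 m, then turn right 21°, forward 3.4 m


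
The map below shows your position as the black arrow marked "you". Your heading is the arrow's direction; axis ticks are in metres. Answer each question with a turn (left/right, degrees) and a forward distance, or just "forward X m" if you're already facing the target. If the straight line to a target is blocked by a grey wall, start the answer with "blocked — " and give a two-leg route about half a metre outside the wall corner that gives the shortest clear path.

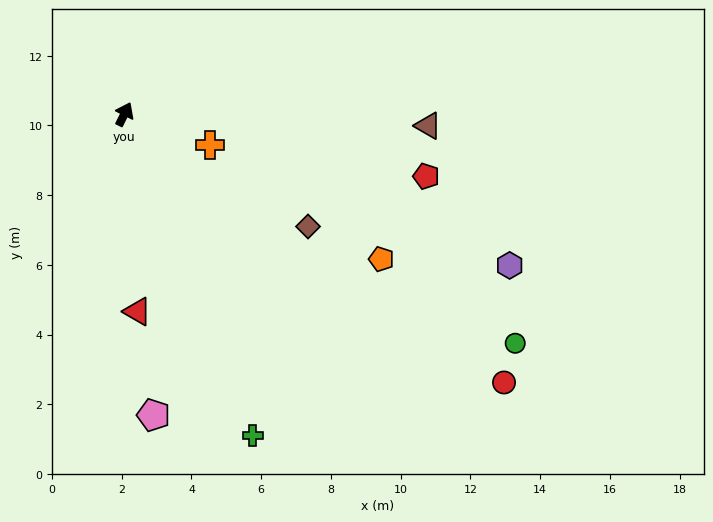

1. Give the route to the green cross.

turn right 132°, forward 9.9 m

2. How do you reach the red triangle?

turn right 150°, forward 5.7 m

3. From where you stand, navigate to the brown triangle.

turn right 66°, forward 8.7 m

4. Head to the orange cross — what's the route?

turn right 83°, forward 2.6 m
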